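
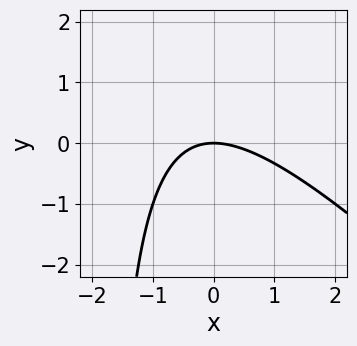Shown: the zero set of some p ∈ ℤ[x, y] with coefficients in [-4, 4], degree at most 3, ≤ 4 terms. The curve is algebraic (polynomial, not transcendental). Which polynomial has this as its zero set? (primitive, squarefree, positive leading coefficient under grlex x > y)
x^2 + x*y + 2*y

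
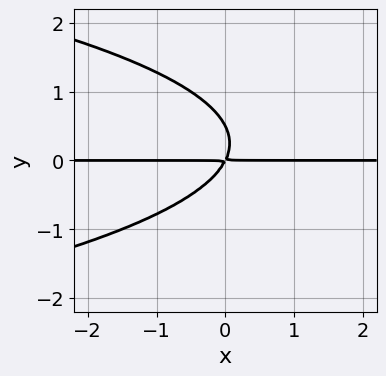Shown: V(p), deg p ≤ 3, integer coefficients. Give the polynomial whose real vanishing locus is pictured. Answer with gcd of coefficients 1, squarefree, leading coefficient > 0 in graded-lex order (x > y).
2*y^3 + 2*x*y - y^2

1. The degree is 3 — no degree-2 curve has this shape.
2. Reading off the gridlines: every point of the x-axis in the box is on the curve.
3. These observations pin down the coefficients.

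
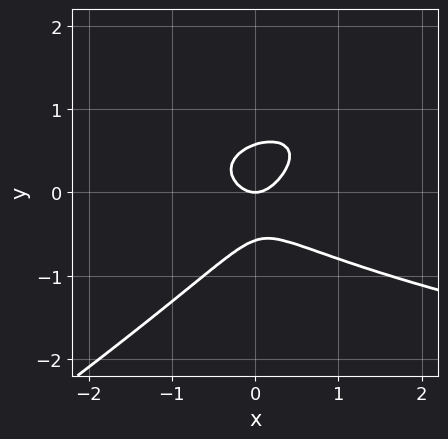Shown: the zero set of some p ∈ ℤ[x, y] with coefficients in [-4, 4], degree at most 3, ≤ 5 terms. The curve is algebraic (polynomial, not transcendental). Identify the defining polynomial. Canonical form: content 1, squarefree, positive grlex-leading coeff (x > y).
(a) Degree: a generic line meets the curve in up to 3 points, so deg p = 3.
(b) Observable constraints: it crosses the x-axis at the gridline x = 0; it crosses the y-axis at the gridline y = 0.
(c) Matching integer coefficients to the picture gives p.

2*x*y^2 - 3*y^3 - 2*x^2 + y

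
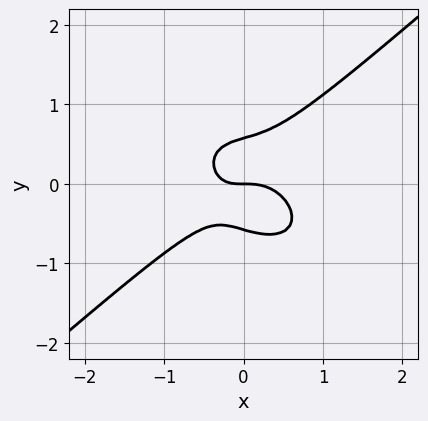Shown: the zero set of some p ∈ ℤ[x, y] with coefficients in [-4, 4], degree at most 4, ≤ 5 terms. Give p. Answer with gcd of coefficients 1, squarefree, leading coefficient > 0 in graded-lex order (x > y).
First, the degree is 3 — the shape is more complex than any degree-2 curve.
Next, against the integer gridlines: it meets the y-axis at y = 0 (among the integer gridlines); it crosses the x-axis at the gridline x = 0.
Finally, together with the visible shape, these determine p as stated.

2*x^3 - 3*y^3 + x*y + y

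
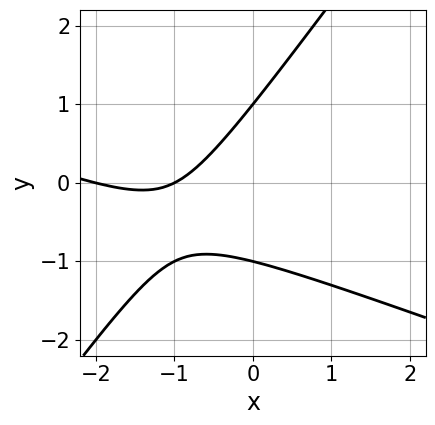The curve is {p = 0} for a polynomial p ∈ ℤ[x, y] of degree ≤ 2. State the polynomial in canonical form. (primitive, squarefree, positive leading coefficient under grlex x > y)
x^2 + 2*x*y - 2*y^2 + 3*x + 2

(a) deg p = 2.
(b) From the axis intercepts and sections: among the integer gridlines, it crosses the x-axis at x ∈ {-2, -1}; the y-axis gridline crossings are at y ∈ {-1, 1}.
(c) Together with the visible shape, these determine p as stated.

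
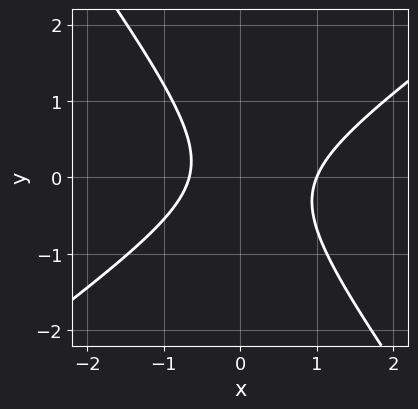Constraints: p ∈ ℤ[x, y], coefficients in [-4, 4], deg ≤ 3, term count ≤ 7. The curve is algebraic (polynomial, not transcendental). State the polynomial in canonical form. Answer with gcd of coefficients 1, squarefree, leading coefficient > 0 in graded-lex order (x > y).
1. Degree: no degree-1 curve has this shape, so deg p = 2.
2. From the axis intercepts and sections: the curve avoids every integer y-axis point in the box; it crosses the x-axis at the gridline x = 1.
3. The integer polynomial consistent with all of this is the stated p.

3*x^2 - 2*x*y - 3*y^2 - x - 2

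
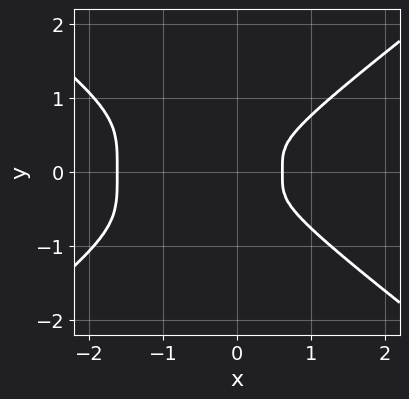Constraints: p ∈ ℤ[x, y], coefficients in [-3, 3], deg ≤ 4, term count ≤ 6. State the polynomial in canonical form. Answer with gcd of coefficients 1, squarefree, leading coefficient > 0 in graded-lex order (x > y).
x^4 - 3*y^4 + x^3 - x^2

1. The degree is 4 — no degree-3 curve has this shape.
2. Symmetries: mirror symmetry y ↦ −y ⇒ only even powers of y.
3. Matching integer coefficients to the picture gives p.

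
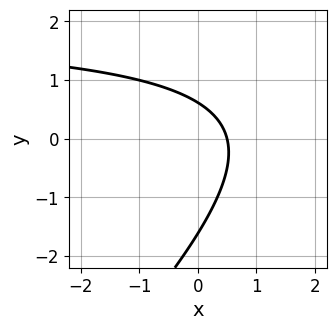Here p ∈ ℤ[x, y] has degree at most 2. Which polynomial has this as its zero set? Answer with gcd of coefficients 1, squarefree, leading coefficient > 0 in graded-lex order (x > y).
x*y - y^2 - 2*x - y + 1

1. Degree: no degree-1 curve has this shape, so deg p = 2.
2. Matching integer coefficients to the picture gives p.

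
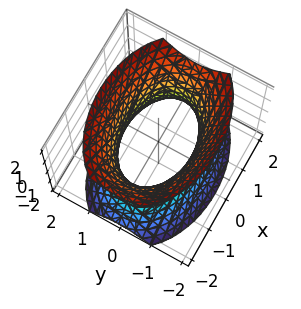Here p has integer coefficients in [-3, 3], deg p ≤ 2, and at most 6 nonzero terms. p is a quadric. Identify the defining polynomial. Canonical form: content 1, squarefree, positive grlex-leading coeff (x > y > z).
1. Degree: one connected sheet with a waist; a quadric, so deg p = 2.
2. Symmetries: the x ↦ −x reflection is a symmetry, so x appears only in even powers; mirror symmetry y ↦ −y ⇒ only even powers of y; the z ↦ −z reflection is a symmetry, so z appears only in even powers.
3. Reading off the gridlines: it misses every integer gridline on the z-axis; among the integer gridlines, it crosses the y-axis at y ∈ {-1, 1}.
4. These observations pin down the coefficients.

x^2 + 2*y^2 - z^2 - 2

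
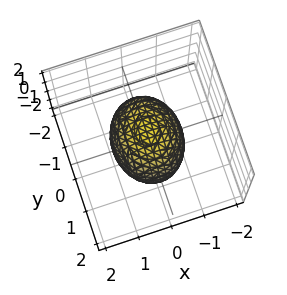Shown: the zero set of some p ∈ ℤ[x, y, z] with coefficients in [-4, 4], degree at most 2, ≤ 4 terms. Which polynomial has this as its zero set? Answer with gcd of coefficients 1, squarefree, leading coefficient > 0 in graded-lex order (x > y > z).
3*x^2 + 2*y^2 + 2*z^2 - 3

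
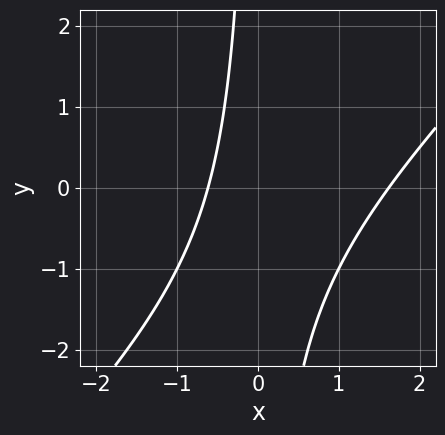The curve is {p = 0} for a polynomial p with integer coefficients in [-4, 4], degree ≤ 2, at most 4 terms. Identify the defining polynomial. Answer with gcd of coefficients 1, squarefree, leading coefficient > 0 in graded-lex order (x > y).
x^2 - x*y - x - 1

(a) Degree: the shape is more complex than any degree-1 curve, so deg p = 2.
(b) From the visible intercepts: no y-intercept at any integer in the box.
(c) Putting this together gives p.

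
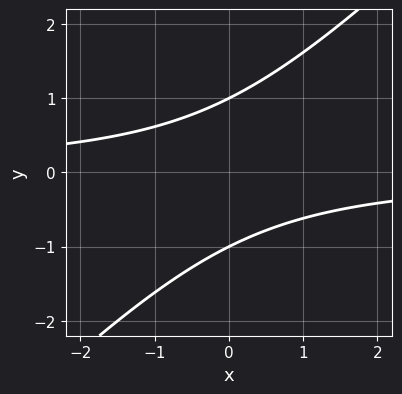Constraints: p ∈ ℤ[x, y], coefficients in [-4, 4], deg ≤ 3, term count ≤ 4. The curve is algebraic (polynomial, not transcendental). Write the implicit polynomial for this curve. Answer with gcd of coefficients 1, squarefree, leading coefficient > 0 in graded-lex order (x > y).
x*y - y^2 + 1

1. Degree: the shape is more complex than any degree-1 curve, so deg p = 2.
2. From the axis intercepts and sections: no x-intercept at any integer in the box; among the integer gridlines, it crosses the y-axis at y ∈ {-1, 1}.
3. These observations pin down the coefficients.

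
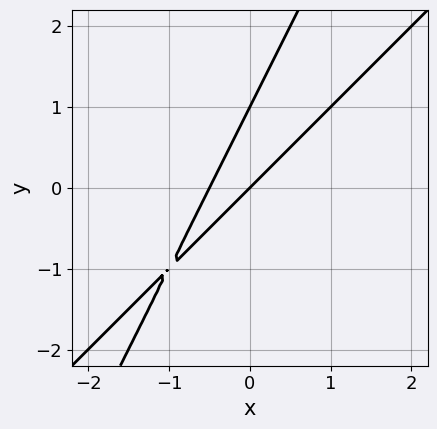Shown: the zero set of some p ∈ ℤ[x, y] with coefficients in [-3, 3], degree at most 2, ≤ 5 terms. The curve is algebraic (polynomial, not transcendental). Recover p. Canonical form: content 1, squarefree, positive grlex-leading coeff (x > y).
1. deg p = 2. No degree-1 curve has this shape.
2. From the visible intercepts: the y-axis gridline crossings are at y ∈ {0, 1}; one x-axis crossing is at x = 0.
3. Fitting integer coefficients to these (and the overall shape) gives p.

2*x^2 - 3*x*y + y^2 + x - y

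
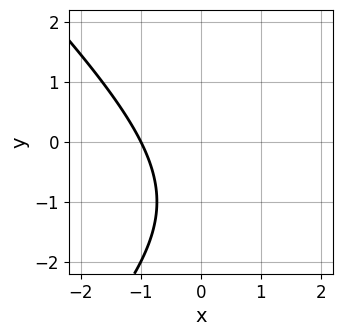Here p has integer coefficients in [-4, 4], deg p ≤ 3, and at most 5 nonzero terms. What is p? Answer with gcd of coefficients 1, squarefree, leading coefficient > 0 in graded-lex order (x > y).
deg p = 2.
From the axis intercepts and sections: it misses every integer gridline on the y-axis; one x-axis crossing is at x = -1.
Assembling these constraints gives the stated polynomial.

x^2 - y^2 - 2*x - 2*y - 3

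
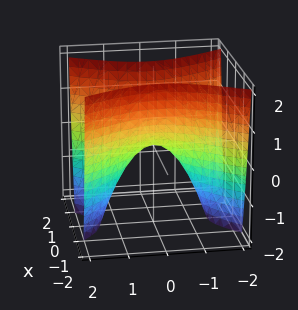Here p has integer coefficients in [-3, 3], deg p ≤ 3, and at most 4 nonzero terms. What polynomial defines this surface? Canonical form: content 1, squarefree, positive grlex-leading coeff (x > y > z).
1. Degree: a saddle surface; a quadric, so deg p = 2.
2. Symmetries: mirror symmetry x ↦ −x ⇒ only even powers of x; mirror symmetry y ↦ −y ⇒ only even powers of y.
3. Checking where it meets the axes: one x-axis crossing is at x = 0; it meets the z-axis at z = 0 (among the integer gridlines).
4. These observations pin down the coefficients.

2*x^2 - y^2 - z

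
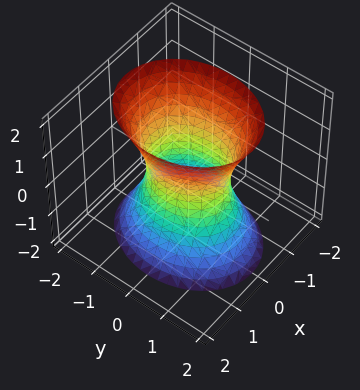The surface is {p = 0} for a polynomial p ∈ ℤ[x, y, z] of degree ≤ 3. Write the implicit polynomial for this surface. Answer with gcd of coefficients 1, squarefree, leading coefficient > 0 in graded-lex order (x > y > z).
First, the degree is 2 — an hourglass — one-sheet hyperboloid; a quadric.
Next, symmetries: mirror symmetry y ↦ −y ⇒ only even powers of y; the x ↦ −x reflection is a symmetry, so x appears only in even powers; mirror symmetry z ↦ −z ⇒ only even powers of z.
Then, against the integer gridlines: no z-intercept at any integer in the box; the y-axis gridline crossings are at y ∈ {-1, 1}.
Finally, fitting integer coefficients to these (and the overall shape) gives p.

3*x^2 + 2*y^2 - z^2 - 2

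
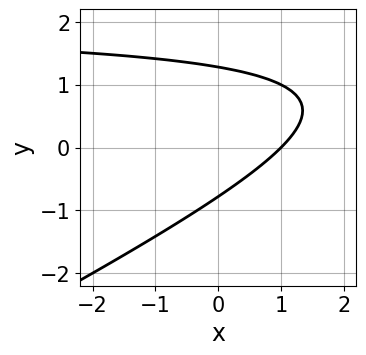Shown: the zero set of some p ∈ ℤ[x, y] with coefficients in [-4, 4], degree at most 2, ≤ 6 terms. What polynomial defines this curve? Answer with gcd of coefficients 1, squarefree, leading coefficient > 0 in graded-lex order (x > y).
x*y - 2*y^2 - 2*x + y + 2

(a) Degree: a generic line meets the curve in up to 2 points, so deg p = 2.
(b) Against the integer gridlines: one x-axis crossing is at x = 1.
(c) Together with the visible shape, these determine p as stated.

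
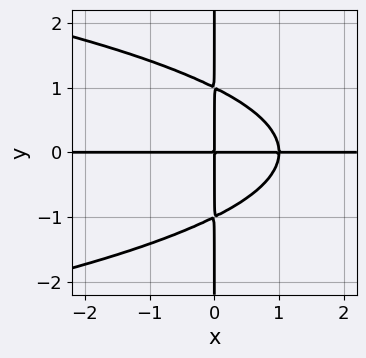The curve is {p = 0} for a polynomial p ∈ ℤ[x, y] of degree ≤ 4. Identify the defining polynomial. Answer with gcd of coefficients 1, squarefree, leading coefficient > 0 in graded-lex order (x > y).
x*y^3 + x^2*y - x*y

(a) deg p = 4. The shape is more complex than any degree-3 curve.
(b) Checking where it meets the axes: the visible y-axis segment lies entirely on the curve; every point of the x-axis in the box is on the curve.
(c) Together with the visible shape, these determine p as stated.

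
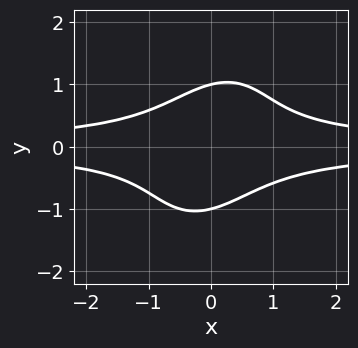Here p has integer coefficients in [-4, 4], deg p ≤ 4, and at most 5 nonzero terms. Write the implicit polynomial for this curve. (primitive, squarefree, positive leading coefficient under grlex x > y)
First, degree: a generic line meets the curve in up to 4 points, so deg p = 4.
Next, checking where it meets the axes: the y-axis gridline crossings are at y ∈ {-1, 1}; the curve avoids every integer x-axis point in the box.
Finally, matching integer coefficients to the picture gives p.

2*x^2*y^2 - x*y^3 + y^4 - 1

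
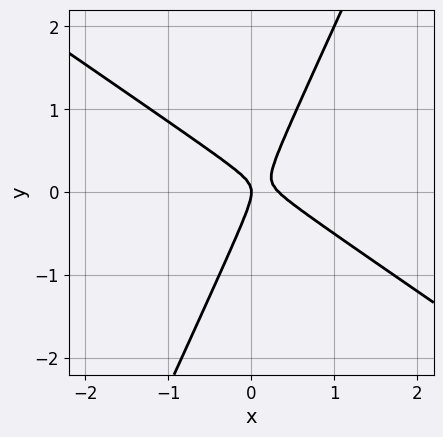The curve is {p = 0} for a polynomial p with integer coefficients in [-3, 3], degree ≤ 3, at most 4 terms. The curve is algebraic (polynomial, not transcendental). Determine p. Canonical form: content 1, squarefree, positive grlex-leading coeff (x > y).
3*x^2 + 3*x*y - 2*y^2 - x

deg p = 2. No degree-1 curve has this shape.
From the visible intercepts: one y-axis crossing is at y = 0; one x-axis crossing is at x = 0.
The integer polynomial consistent with all of this is the stated p.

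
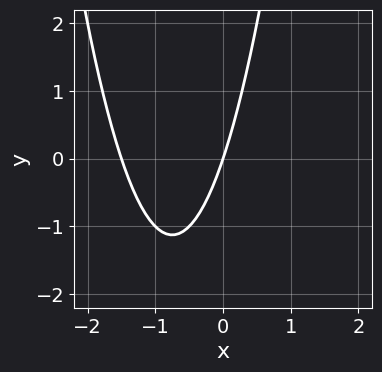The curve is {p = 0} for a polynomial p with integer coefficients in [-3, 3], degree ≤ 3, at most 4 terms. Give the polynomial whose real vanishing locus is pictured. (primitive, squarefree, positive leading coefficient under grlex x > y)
2*x^2 + 3*x - y

The degree is 2 — the shape is more complex than any degree-1 curve.
From the visible intercepts: it crosses the x-axis at the gridline x = 0; it crosses the y-axis at the gridline y = 0.
Together with the visible shape, these determine p as stated.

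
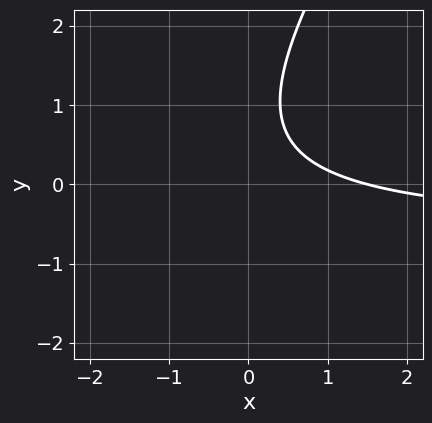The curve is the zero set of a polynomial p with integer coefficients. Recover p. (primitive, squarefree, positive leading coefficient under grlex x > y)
Degree: a generic line meets the curve in up to 2 points, so deg p = 2.
Against the integer gridlines: no y-intercept at any integer in the box.
Putting this together gives p.

3*x*y - 2*y^2 + 2*x + 3*y - 3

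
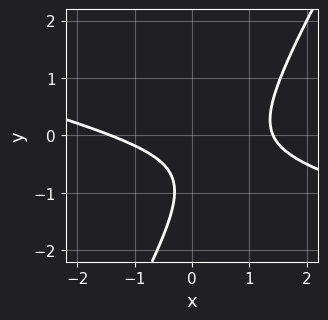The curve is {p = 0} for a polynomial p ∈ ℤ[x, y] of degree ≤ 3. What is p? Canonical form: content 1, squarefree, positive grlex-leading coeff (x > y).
x^2 + 3*x*y - 2*y^2 - 3*y - 2

First, degree: no degree-1 curve has this shape, so deg p = 2.
Then, checking where it meets the axes: it misses every integer gridline on the y-axis.
Finally, the integer polynomial consistent with all of this is the stated p.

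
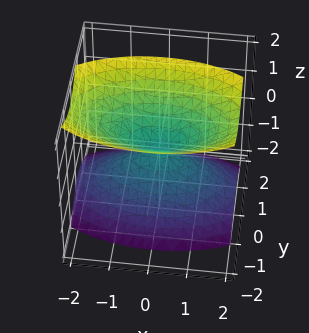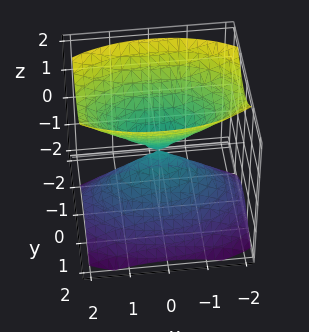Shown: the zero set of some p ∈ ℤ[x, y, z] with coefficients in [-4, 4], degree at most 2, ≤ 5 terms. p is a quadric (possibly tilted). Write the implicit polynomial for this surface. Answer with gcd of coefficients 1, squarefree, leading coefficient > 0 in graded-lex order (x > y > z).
First, the picture has 2 separate pieces.
Next, deg p = 2.
Next, checking where it meets the axes: one z-axis crossing is at z = 0; one x-axis crossing is at x = 0.
Finally, these observations pin down the coefficients.

x^2 + 3*y^2 + y*z - 2*z^2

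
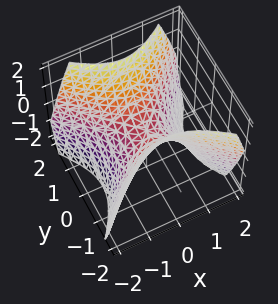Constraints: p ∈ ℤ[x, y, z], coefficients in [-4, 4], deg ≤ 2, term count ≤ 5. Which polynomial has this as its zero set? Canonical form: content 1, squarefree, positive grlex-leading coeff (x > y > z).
deg p = 2. A saddle surface; a quadric.
Symmetries: the x ↦ −x reflection is a symmetry, so x appears only in even powers; mirror symmetry y ↦ −y ⇒ only even powers of y.
Checking where it meets the axes: one z-axis crossing is at z = 0; it crosses the x-axis at the gridline x = 0; it crosses the y-axis at the gridline y = 0.
Solving for integer coefficients yields p as stated.

x^2 - y^2 + z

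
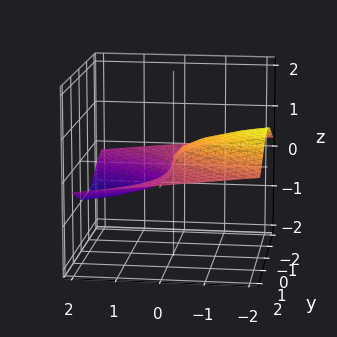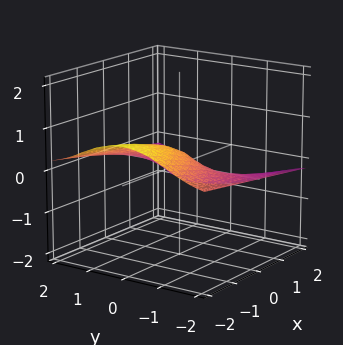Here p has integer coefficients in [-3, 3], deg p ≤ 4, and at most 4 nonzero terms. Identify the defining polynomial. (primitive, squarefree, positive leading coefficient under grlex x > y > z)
2*y^2*z + 3*z^3 + x

First, degree: a generic line meets the surface in up to 3 points, so deg p = 3.
Then, from the visible intercepts: it meets the z-axis at z = 0 (among the integer gridlines); it crosses the x-axis at the gridline x = 0; the visible y-axis segment lies entirely on the surface.
Finally, fitting integer coefficients to these (and the overall shape) gives p.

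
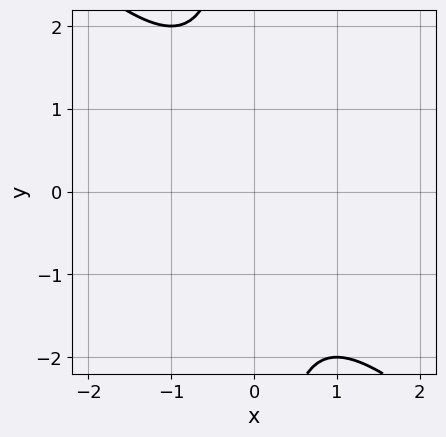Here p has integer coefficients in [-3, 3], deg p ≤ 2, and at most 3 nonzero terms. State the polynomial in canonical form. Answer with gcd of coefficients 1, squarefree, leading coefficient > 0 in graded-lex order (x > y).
x^2 + x*y + 1

First, the degree is 2 — a generic line meets the curve in up to 2 points.
Then, from the axis intercepts and sections: no x-intercept at any integer in the box; the curve avoids every integer y-axis point in the box.
Finally, fitting integer coefficients to these (and the overall shape) gives p.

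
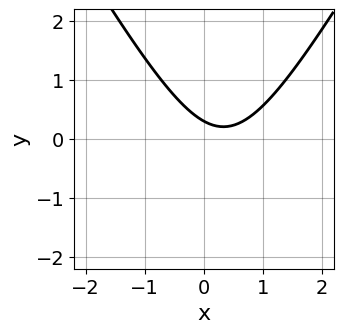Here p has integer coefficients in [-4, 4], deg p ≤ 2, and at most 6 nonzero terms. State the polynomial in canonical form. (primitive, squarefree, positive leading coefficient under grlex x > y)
3*x^2 - y^2 - 2*x - 3*y + 1

Degree: the shape is more complex than any degree-1 curve, so deg p = 2.
From the visible intercepts: no x-intercept at any integer in the box.
These observations pin down the coefficients.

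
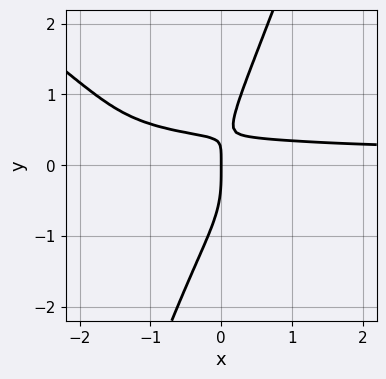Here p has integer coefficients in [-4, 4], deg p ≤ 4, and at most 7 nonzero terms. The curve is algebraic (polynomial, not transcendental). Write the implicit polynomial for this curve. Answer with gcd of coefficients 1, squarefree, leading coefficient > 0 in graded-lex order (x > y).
(a) Degree: a generic line meets the curve in up to 4 points, so deg p = 4.
(b) Checking where it meets the axes: it crosses the x-axis at the gridline x = 0; one y-axis crossing is at y = 0.
(c) Assembling these constraints gives the stated polynomial.

2*x^2*y^2 + 2*x*y^3 - y^4 + 2*x*y - x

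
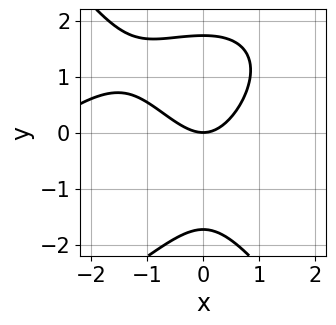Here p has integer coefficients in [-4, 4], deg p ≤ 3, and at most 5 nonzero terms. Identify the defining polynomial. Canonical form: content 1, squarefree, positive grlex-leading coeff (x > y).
1. Degree: no degree-2 curve has this shape, so deg p = 3.
2. Observable constraints: one x-axis crossing is at x = 0; it crosses the y-axis at the gridline y = 0.
3. Putting this together gives p.

x^3 - x^2*y + y^3 + 3*x^2 - 3*y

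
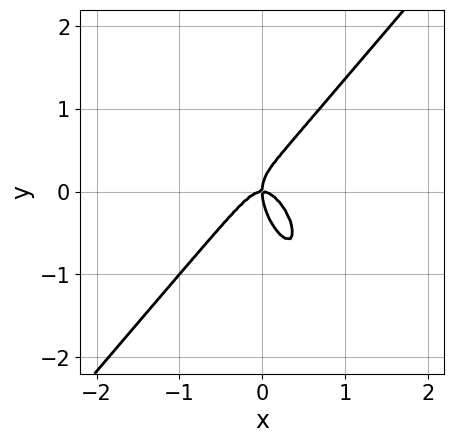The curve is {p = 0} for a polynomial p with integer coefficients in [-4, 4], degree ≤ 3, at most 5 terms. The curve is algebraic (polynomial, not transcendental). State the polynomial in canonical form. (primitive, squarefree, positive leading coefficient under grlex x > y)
3*x^3 - x*y^2 - y^3 + x*y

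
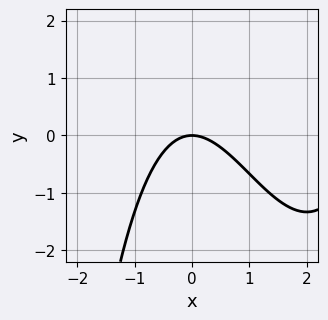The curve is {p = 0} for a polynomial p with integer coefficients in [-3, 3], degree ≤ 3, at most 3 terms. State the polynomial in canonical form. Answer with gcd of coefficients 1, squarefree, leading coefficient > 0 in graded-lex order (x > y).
x^3 - 3*x^2 - 3*y

First, the degree is 3 — the shape is more complex than any degree-2 curve.
Then, observable constraints: one y-axis crossing is at y = 0; it meets the x-axis at x = 0 (among the integer gridlines).
Finally, fitting integer coefficients to these (and the overall shape) gives p.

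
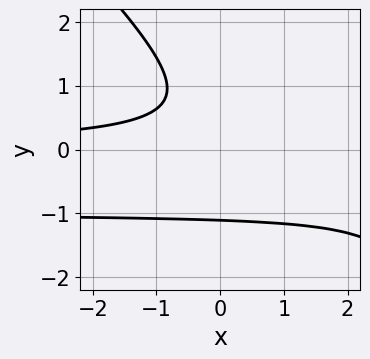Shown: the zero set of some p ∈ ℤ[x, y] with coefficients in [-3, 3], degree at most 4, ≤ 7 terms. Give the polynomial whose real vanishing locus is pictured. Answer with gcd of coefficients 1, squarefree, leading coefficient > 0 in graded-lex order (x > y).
First, deg p = 3. No degree-2 curve has this shape.
Next, checking where it meets the axes: no x-intercept at any integer in the box.
Finally, the integer polynomial consistent with all of this is the stated p.

3*x*y^2 + 3*y^3 + 3*x*y - y + 3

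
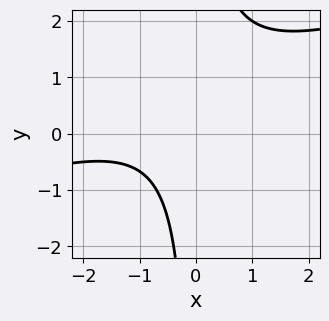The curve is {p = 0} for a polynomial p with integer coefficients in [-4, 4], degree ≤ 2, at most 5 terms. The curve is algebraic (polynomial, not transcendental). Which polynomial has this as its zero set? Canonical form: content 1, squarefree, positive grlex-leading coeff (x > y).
x^2 - 3*x*y + 2*x + 3

1. deg p = 2. A generic line meets the curve in up to 2 points.
2. Against the integer gridlines: no y-intercept at any integer in the box; the curve avoids every integer x-axis point in the box.
3. Solving for integer coefficients yields p as stated.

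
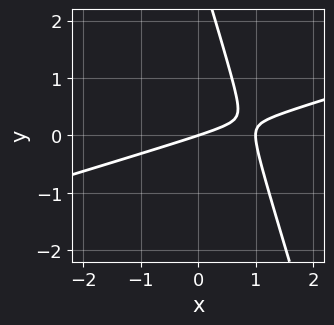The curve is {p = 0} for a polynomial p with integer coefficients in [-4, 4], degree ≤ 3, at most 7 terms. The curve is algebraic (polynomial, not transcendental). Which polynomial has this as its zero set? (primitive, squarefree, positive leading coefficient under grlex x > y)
1. Degree: the shape is more complex than any degree-1 curve, so deg p = 2.
2. From the axis intercepts and sections: among the integer gridlines, it crosses the x-axis at x ∈ {0, 1}; it crosses the y-axis at the gridline y = 0.
3. The integer polynomial consistent with all of this is the stated p.

x^2 - 3*x*y - y^2 - x + 3*y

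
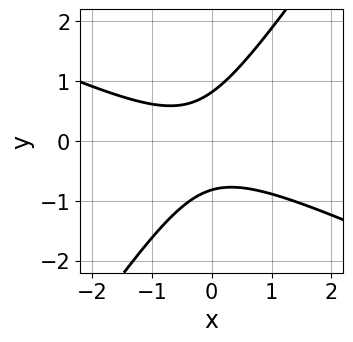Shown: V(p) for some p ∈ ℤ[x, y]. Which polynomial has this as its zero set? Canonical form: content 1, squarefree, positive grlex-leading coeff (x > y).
2*x^2 + 3*x*y - 3*y^2 + x + 2

1. The degree is 2 — no degree-1 curve has this shape.
2. Against the integer gridlines: the curve avoids every integer x-axis point in the box.
3. Matching integer coefficients to the picture gives p.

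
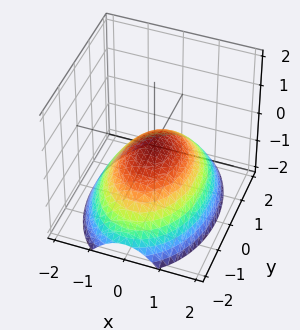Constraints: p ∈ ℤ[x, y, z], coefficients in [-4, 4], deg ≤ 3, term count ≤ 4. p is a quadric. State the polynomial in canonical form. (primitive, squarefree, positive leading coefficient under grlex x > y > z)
First, degree: a paraboloid; a quadric, so deg p = 2.
Next, symmetries: it's symmetric under y → −y, forcing even powers of y; it's symmetric under x → −x, forcing even powers of x.
Then, against the integer gridlines: it crosses the z-axis at the gridline z = 0; one x-axis crossing is at x = 0; it crosses the y-axis at the gridline y = 0.
Finally, these observations pin down the coefficients.

2*x^2 + y^2 + 3*z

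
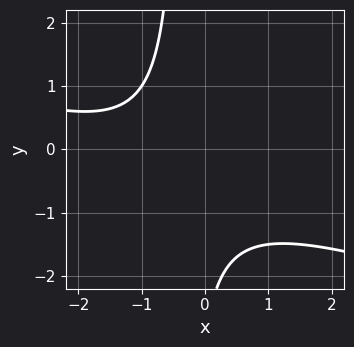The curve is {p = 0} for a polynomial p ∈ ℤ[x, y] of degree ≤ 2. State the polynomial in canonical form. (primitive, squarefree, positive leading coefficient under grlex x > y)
x^2 + 3*x*y + 2*x + y + 3

The degree is 2 — the shape is more complex than any degree-1 curve.
From the visible intercepts: the curve avoids every integer y-axis point in the box; no x-intercept at any integer in the box.
Solving for integer coefficients yields p as stated.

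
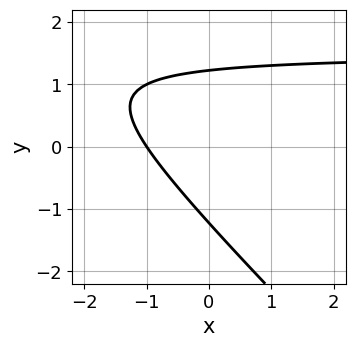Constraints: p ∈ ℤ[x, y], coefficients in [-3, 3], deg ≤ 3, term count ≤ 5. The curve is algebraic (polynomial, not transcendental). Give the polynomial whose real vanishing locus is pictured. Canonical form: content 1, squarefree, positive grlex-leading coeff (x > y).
1. The degree is 2 — a generic line meets the curve in up to 2 points.
2. Reading off the gridlines: it crosses the x-axis at the gridline x = -1.
3. These observations pin down the coefficients.

2*x*y + 2*y^2 - 3*x - 3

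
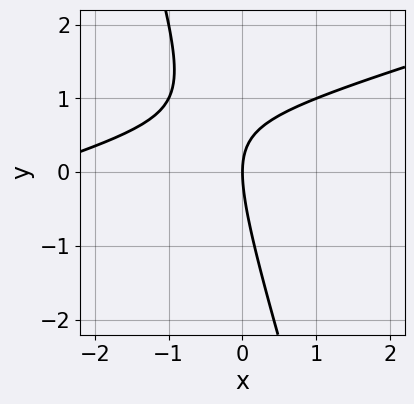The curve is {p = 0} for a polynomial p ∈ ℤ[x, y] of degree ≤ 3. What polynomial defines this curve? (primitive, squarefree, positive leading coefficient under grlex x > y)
deg p = 2.
Observable constraints: it meets the x-axis at x = 0 (among the integer gridlines); it meets the y-axis at y = 0 (among the integer gridlines).
Solving for integer coefficients yields p as stated.

x^2 - 3*x*y - y^2 + 3*x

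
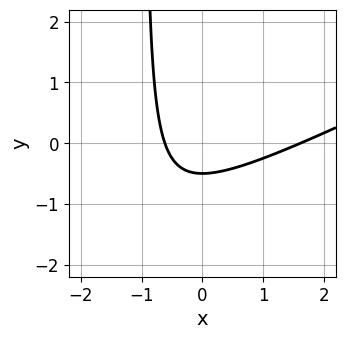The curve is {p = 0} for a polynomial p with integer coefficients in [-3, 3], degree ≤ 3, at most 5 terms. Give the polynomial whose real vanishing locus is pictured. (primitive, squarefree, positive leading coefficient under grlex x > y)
x^2 - 2*x*y - x - 2*y - 1

First, degree: the shape is more complex than any degree-1 curve, so deg p = 2.
Finally, solving for integer coefficients yields p as stated.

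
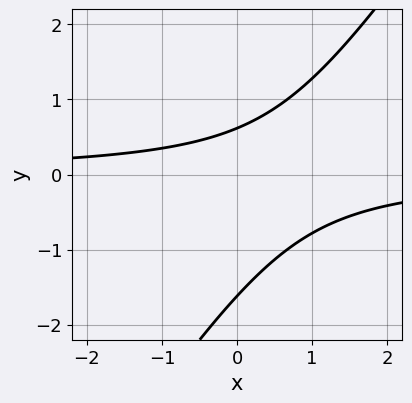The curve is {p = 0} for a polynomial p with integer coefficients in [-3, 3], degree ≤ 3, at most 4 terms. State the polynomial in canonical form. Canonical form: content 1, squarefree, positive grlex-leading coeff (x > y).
3*x*y - 2*y^2 - 2*y + 2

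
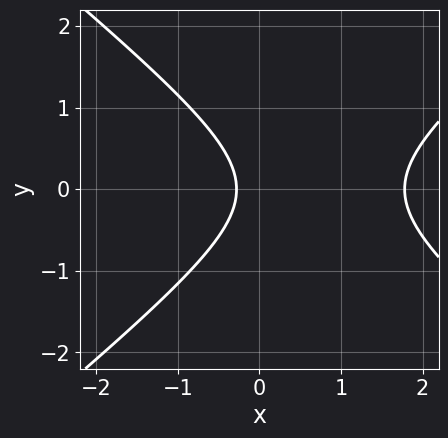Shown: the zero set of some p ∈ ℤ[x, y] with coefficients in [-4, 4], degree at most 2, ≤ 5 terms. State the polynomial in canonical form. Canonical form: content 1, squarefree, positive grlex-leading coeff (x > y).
deg p = 2. No degree-1 curve has this shape.
Symmetries: it's symmetric under y → −y, forcing even powers of y.
Checking where it meets the axes: it misses every integer gridline on the y-axis.
Matching integer coefficients to the picture gives p.

2*x^2 - 3*y^2 - 3*x - 1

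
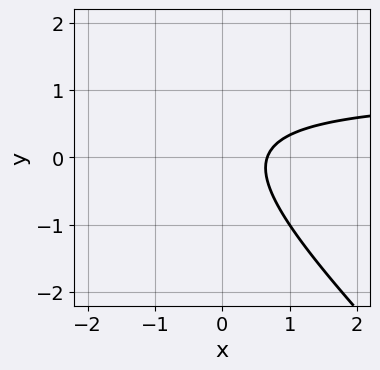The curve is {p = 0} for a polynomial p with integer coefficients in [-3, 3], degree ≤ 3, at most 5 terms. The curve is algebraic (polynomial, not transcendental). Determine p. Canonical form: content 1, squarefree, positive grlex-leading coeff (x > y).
deg p = 2. A generic line meets the curve in up to 2 points.
Against the integer gridlines: no y-intercept at any integer in the box.
Putting this together gives p.

3*x*y + 3*y^2 - 3*x - y + 2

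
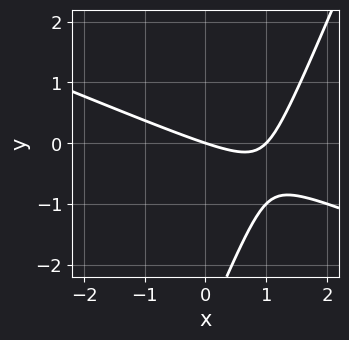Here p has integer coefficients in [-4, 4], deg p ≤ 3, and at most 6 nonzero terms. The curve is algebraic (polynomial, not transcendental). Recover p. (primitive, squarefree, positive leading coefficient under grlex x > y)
x^2 + 2*x*y - y^2 - x - 3*y

First, deg p = 2. A generic line meets the curve in up to 2 points.
Next, from the visible intercepts: the x-axis gridline crossings are at x ∈ {0, 1}; one y-axis crossing is at y = 0.
Finally, solving for integer coefficients yields p as stated.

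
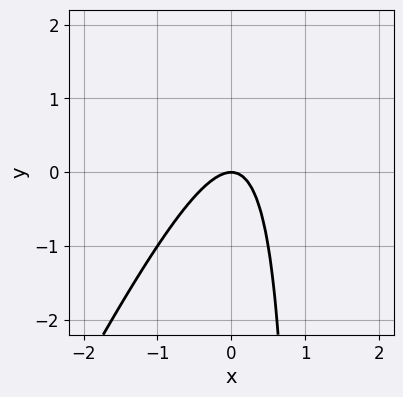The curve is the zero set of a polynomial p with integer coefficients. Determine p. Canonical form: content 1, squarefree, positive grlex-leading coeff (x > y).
(a) deg p = 2. No degree-1 curve has this shape.
(b) Checking where it meets the axes: one y-axis crossing is at y = 0; it meets the x-axis at x = 0 (among the integer gridlines).
(c) Together with the visible shape, these determine p as stated.

2*x^2 - x*y + y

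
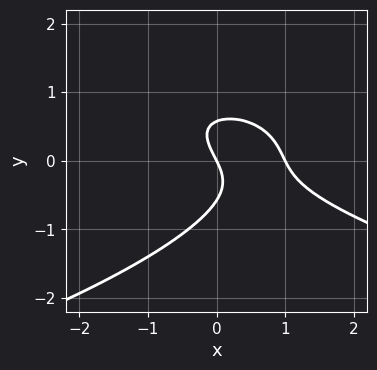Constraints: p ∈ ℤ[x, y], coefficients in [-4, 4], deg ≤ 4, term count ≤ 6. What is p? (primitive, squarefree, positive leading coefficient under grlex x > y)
1. Degree: no degree-2 curve has this shape, so deg p = 3.
2. Observable constraints: the x-axis gridline crossings are at x ∈ {0, 1}; it crosses the y-axis at the gridline y = 0.
3. Solving for integer coefficients yields p as stated.

3*y^3 + 2*x^2 + 2*x*y - 2*x - y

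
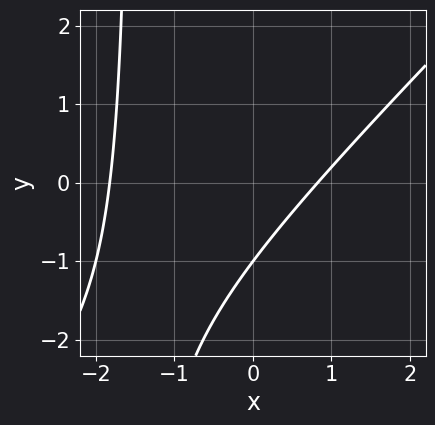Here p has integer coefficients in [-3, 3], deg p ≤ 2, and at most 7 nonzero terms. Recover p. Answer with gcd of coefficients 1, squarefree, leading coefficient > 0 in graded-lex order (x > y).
2*x^2 - 2*x*y + 2*x - 3*y - 3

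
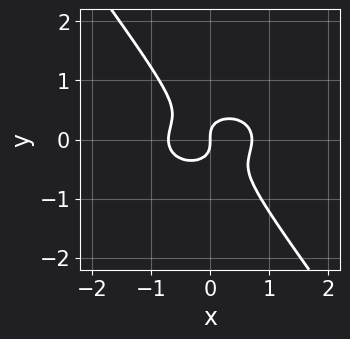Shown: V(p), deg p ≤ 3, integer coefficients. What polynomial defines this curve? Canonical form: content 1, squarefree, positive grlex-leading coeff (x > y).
(a) deg p = 3. The shape is more complex than any degree-2 curve.
(b) From the axis intercepts and sections: one y-axis crossing is at y = 0; it crosses the x-axis at the gridline x = 0.
(c) The integer polynomial consistent with all of this is the stated p.

2*x^3 + 3*x*y^2 + 3*y^3 - x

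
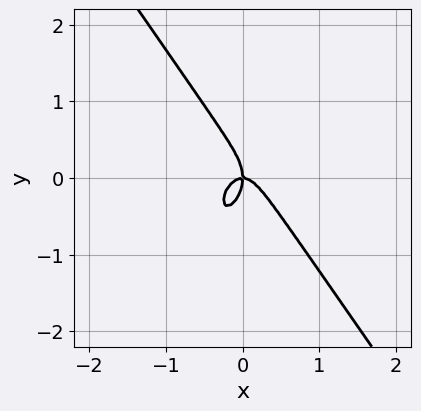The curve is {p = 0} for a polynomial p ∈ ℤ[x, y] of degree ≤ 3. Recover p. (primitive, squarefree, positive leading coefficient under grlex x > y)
3*x^3 + y^3 + x*y

(a) The degree is 3 — a generic line meets the curve in up to 3 points.
(b) Against the integer gridlines: one x-axis crossing is at x = 0; one y-axis crossing is at y = 0.
(c) Solving for integer coefficients yields p as stated.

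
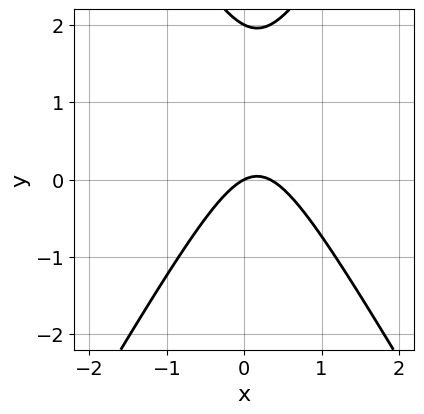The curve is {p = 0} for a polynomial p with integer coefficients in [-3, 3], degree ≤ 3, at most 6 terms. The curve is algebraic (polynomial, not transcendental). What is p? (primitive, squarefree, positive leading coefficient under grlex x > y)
3*x^2 - y^2 - x + 2*y

1. deg p = 2. A generic line meets the curve in up to 2 points.
2. Reading off the gridlines: one x-axis crossing is at x = 0; the y-axis gridline crossings are at y ∈ {0, 2}.
3. Solving for integer coefficients yields p as stated.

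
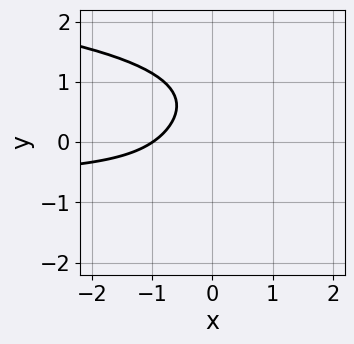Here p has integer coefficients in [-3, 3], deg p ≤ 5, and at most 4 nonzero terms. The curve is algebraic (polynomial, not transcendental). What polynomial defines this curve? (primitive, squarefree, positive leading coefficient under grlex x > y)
1. deg p = 4.
2. From the visible intercepts: the curve avoids every integer y-axis point in the box; it crosses the x-axis at the gridline x = -1.
3. Fitting integer coefficients to these (and the overall shape) gives p.

2*y^4 + 3*x*y + 2*x + 2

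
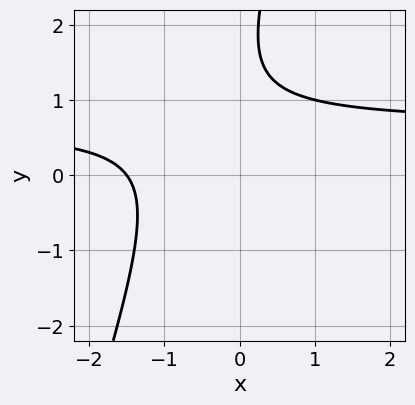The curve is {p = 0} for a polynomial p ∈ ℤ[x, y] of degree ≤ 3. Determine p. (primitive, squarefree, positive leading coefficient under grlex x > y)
Degree: a generic line meets the curve in up to 2 points, so deg p = 2.
Reading off the gridlines: it misses every integer gridline on the y-axis.
These observations pin down the coefficients.

3*x*y - y^2 - 2*x + 3*y - 3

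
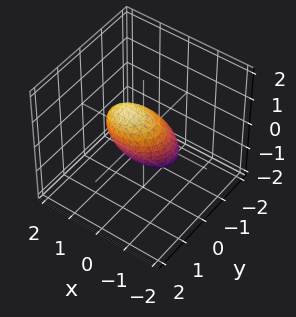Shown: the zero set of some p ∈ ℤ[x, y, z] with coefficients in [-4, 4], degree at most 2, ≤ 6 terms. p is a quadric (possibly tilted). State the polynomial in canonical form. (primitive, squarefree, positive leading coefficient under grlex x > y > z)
2*x^2 - x*z + 3*y^2 - 2*y*z + 2*z^2 - 2

Degree: the shape is more complex than any degree-1 surface, so deg p = 2.
From the axis intercepts and sections: the x-axis gridline crossings are at x ∈ {-1, 1}; among the integer gridlines, it crosses the z-axis at z ∈ {-1, 1}.
The integer polynomial consistent with all of this is the stated p.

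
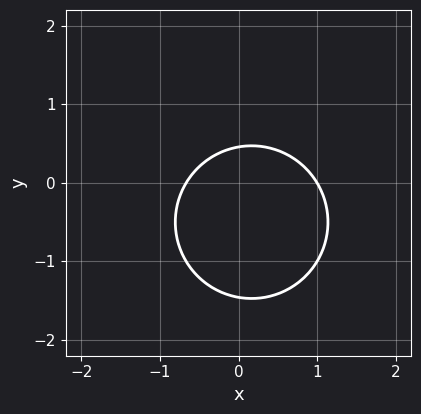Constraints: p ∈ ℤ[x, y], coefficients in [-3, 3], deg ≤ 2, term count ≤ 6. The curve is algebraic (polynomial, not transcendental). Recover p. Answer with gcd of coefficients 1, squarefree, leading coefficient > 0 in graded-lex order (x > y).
(a) The degree is 2 — no degree-1 curve has this shape.
(b) From the axis intercepts and sections: it meets the x-axis at x = 1 (among the integer gridlines).
(c) The integer polynomial consistent with all of this is the stated p.

3*x^2 + 3*y^2 - x + 3*y - 2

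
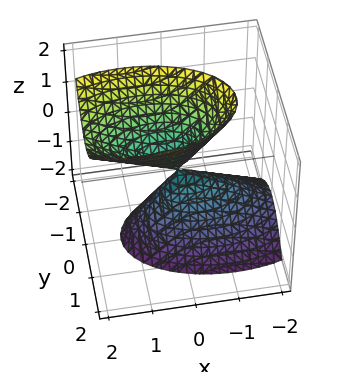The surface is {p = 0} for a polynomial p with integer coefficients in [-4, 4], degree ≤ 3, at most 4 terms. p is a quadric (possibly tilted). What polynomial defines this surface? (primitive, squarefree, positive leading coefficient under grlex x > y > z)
x^2 - x*z + 3*y^2 - z^2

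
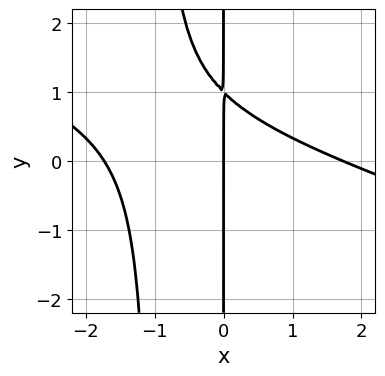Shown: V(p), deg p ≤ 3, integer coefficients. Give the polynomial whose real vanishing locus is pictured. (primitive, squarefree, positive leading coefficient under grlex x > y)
The degree is 3 — a generic line meets the curve in up to 3 points.
Against the integer gridlines: every point of the y-axis in the box is on the curve; it crosses the x-axis at the gridline x = 0.
Fitting integer coefficients to these (and the overall shape) gives p.

x^3 + 3*x^2*y + 3*x*y - 3*x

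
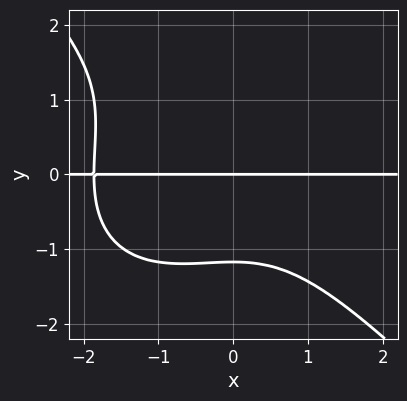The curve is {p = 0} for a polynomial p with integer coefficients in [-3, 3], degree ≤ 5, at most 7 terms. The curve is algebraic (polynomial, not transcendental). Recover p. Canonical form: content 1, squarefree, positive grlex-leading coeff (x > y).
x^3*y + y^4 + x^2*y - y^3 + 3*y

1. Degree: no degree-3 curve has this shape, so deg p = 4.
2. Against the integer gridlines: one y-axis crossing is at y = 0; the visible x-axis segment lies entirely on the curve.
3. The integer polynomial consistent with all of this is the stated p.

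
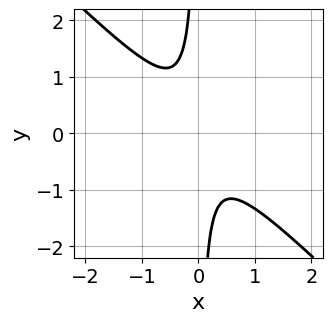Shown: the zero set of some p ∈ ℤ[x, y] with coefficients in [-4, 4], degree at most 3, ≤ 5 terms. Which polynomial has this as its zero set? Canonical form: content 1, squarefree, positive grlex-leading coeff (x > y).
deg p = 2.
From the axis intercepts and sections: no y-intercept at any integer in the box; no x-intercept at any integer in the box.
Putting this together gives p.

3*x^2 + 3*x*y + 1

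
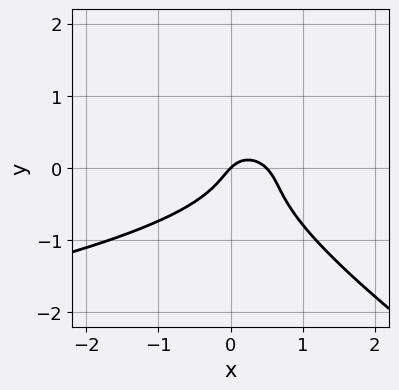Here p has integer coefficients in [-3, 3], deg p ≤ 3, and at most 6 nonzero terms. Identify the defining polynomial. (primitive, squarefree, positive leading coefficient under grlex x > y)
2*x*y^2 + 3*y^3 + 2*x^2 - x + y

deg p = 3. The shape is more complex than any degree-2 curve.
Reading off the gridlines: it crosses the y-axis at the gridline y = 0; one x-axis crossing is at x = 0.
These observations pin down the coefficients.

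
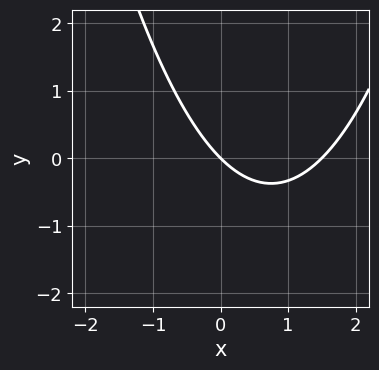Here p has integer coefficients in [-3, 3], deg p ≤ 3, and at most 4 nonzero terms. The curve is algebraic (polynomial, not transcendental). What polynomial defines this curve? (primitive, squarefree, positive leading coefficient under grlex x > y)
2*x^2 - 3*x - 3*y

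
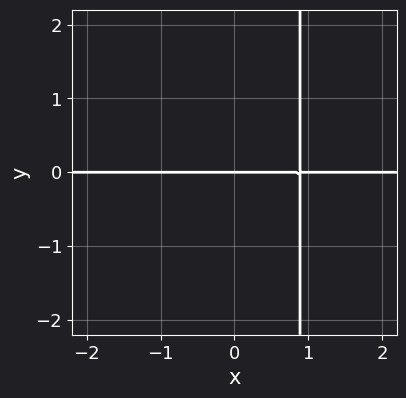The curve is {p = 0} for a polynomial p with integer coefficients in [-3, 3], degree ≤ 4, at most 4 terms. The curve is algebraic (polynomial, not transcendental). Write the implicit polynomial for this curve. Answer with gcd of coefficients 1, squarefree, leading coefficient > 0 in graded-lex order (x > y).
3*x^3*y + x*y - 3*y

The degree is 4 — the shape is more complex than any degree-3 curve.
Against the integer gridlines: it meets the y-axis at y = 0 (among the integer gridlines); the visible x-axis segment lies entirely on the curve.
Solving for integer coefficients yields p as stated.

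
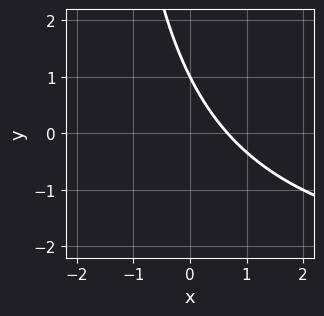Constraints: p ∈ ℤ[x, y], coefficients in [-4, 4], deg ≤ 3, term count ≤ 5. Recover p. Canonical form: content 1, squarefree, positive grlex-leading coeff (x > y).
(a) deg p = 2.
(b) From the axis intercepts and sections: it meets the y-axis at y = 1 (among the integer gridlines).
(c) Assembling these constraints gives the stated polynomial.

x*y + 3*x + 2*y - 2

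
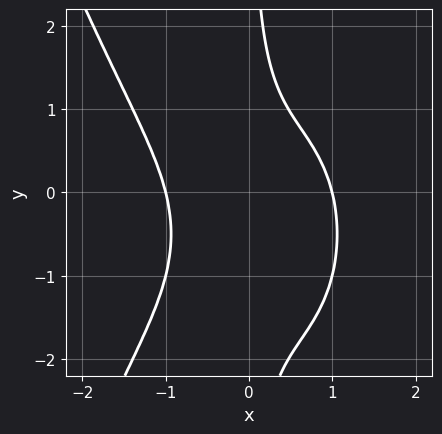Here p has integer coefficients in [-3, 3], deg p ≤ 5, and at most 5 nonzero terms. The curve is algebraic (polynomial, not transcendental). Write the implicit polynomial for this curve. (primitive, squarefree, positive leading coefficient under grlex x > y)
First, deg p = 4. A generic line meets the curve in up to 4 points.
Then, reading off the gridlines: among the integer gridlines, it crosses the x-axis at x ∈ {-1, 1}; it misses every integer gridline on the y-axis.
Finally, these observations pin down the coefficients.

x^4 + x*y^2 + x*y - 1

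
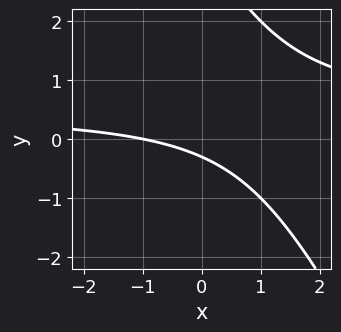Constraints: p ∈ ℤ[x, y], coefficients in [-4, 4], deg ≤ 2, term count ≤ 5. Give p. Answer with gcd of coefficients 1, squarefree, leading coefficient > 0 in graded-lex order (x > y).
First, degree: a generic line meets the curve in up to 2 points, so deg p = 2.
Next, reading off the gridlines: it meets the x-axis at x = -1 (among the integer gridlines).
Finally, these observations pin down the coefficients.

2*x*y + y^2 - x - 3*y - 1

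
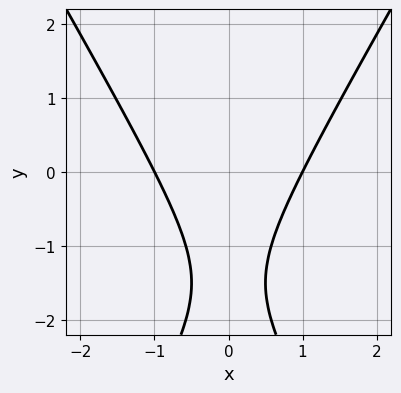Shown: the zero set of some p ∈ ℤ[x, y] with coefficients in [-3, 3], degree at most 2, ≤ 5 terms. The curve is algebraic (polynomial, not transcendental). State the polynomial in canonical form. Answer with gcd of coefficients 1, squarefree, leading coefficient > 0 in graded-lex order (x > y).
3*x^2 - y^2 - 3*y - 3

1. deg p = 2. The shape is more complex than any degree-1 curve.
2. Symmetries: it's symmetric under x → −x, forcing even powers of x.
3. From the visible intercepts: the curve avoids every integer y-axis point in the box; the x-axis gridline crossings are at x ∈ {-1, 1}.
4. Fitting integer coefficients to these (and the overall shape) gives p.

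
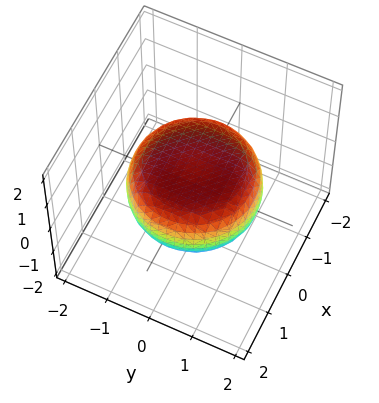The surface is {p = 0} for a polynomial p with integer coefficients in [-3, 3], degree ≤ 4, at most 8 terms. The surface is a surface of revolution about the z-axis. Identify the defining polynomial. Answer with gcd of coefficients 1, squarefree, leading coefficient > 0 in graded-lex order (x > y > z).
1. deg p = 4. No degree-3 surface has this shape.
2. Symmetries: the z-axis is an axis of rotation, so x and y enter only as x² + y².
3. From the axis intercepts and sections: a circular section at z = 0 has radius between 1 and 2.
4. Together with the visible shape, these determine p as stated.

x^4 + 2*x^2*y^2 + y^4 - x^2 - y^2 + 3*z^2 - 2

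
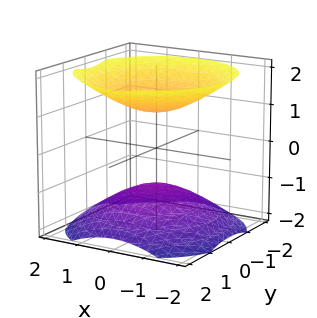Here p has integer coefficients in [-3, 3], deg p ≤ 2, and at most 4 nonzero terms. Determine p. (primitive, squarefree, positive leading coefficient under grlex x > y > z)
I count 2 distinct pieces. Treating them together as one polynomial.
deg p = 2. Two separate bowl-shaped sheets opening away from each other; a quadric.
Symmetries: rotational symmetry about the z-axis ⇒ p depends on x, y only through x² + y²; mirror symmetry z ↦ −z ⇒ only even powers of z.
Observable constraints: the surface avoids every integer y-axis point in the box; the z-axis gridline crossings are at z ∈ {-1, 1}; it misses every integer gridline on the x-axis.
These observations pin down the coefficients.

2*x^2 + 2*y^2 - 3*z^2 + 3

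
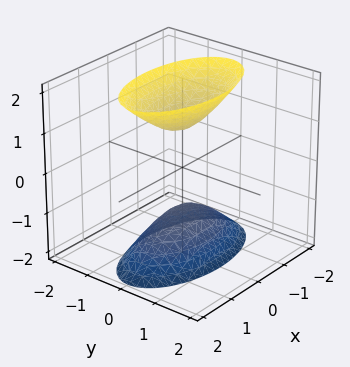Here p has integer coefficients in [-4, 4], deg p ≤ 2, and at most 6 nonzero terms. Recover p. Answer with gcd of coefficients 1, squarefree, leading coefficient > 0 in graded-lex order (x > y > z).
(a) There are 2 components.
(b) The degree is 2 — two separate bowl-shaped sheets opening away from each other; a quadric.
(c) Symmetries: it's symmetric under z → −z, forcing even powers of z; the y ↦ −y reflection is a symmetry, so y appears only in even powers; the x ↦ −x reflection is a symmetry, so x appears only in even powers.
(d) From the visible intercepts: no x-intercept at any integer in the box; among the integer gridlines, it crosses the z-axis at z ∈ {-1, 1}; no y-intercept at any integer in the box.
(e) Putting this together gives p.

x^2 + 3*y^2 - z^2 + 1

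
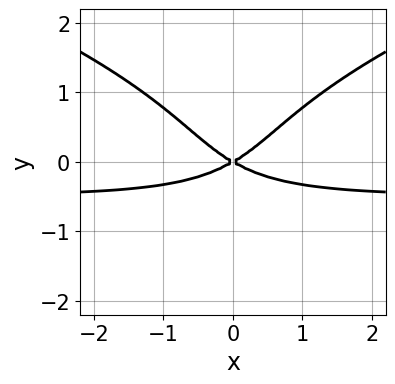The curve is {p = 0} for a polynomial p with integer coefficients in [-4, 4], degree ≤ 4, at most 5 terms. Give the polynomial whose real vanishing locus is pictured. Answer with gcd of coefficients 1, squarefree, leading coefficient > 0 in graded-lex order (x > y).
2*y^4 - 2*x^2*y - x^2 + 3*y^2

1. Degree: no degree-3 curve has this shape, so deg p = 4.
2. Symmetries: the x ↦ −x reflection is a symmetry, so x appears only in even powers.
3. Reading off the gridlines: it crosses the y-axis at the gridline y = 0; one x-axis crossing is at x = 0.
4. Assembling these constraints gives the stated polynomial.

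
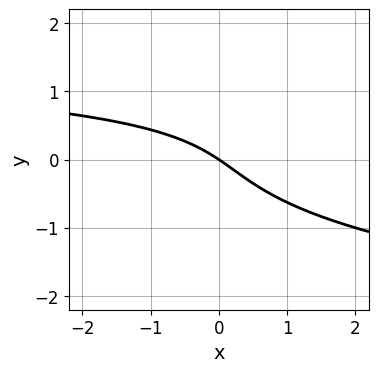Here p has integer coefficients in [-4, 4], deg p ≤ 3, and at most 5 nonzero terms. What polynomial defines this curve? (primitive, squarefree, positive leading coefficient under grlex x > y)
(a) deg p = 3. The shape is more complex than any degree-2 curve.
(b) From the visible intercepts: it crosses the y-axis at the gridline y = 0; it crosses the x-axis at the gridline x = 0.
(c) Fitting integer coefficients to these (and the overall shape) gives p.

3*y^3 - x*y + 2*x + 3*y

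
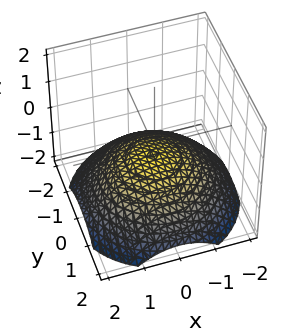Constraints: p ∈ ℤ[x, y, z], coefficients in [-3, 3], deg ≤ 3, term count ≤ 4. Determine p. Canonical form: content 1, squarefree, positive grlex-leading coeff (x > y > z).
x^2 + y^2 + 3*z + 1

deg p = 2. The shape is more complex than any degree-1 surface.
By symmetry, the surface is invariant under rotation about z: p = q(x² + y², z).
From the visible intercepts: the surface avoids every integer y-axis point in the box; a circular section at z = -1 has radius between 1 and 2; the surface avoids every integer x-axis point in the box.
Putting this together gives p.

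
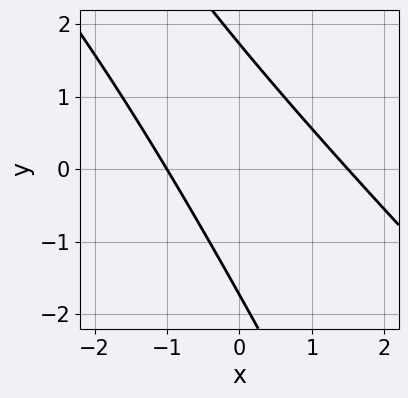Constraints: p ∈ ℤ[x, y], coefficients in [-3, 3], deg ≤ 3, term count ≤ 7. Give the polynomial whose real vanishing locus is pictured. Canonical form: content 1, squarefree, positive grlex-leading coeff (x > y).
2*x^2 + 3*x*y + y^2 - x - 3

First, degree: no degree-1 curve has this shape, so deg p = 2.
Then, reading off the gridlines: it meets the x-axis at x = -1 (among the integer gridlines).
Finally, these observations pin down the coefficients.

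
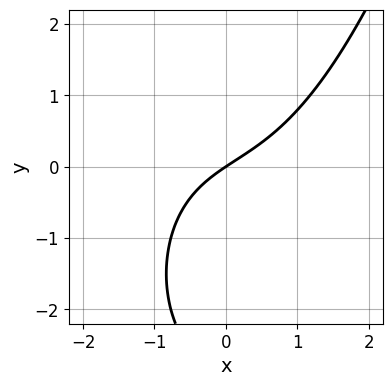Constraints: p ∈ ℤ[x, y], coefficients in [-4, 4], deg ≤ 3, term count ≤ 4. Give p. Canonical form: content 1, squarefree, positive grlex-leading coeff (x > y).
x^3 - y^2 + 2*x - 3*y

(a) Degree: no degree-2 curve has this shape, so deg p = 3.
(b) From the axis intercepts and sections: it crosses the y-axis at the gridline y = 0; it crosses the x-axis at the gridline x = 0.
(c) Together with the visible shape, these determine p as stated.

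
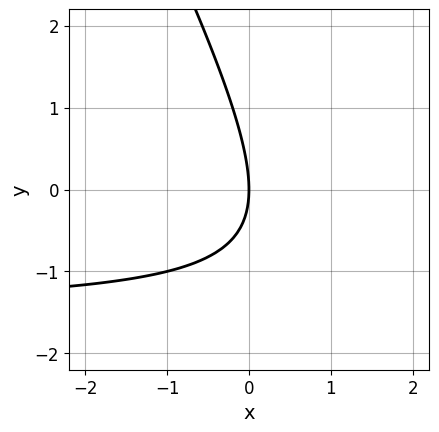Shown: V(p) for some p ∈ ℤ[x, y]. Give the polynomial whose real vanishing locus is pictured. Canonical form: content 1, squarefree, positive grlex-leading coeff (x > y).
2*x*y + y^2 + 3*x

The degree is 2 — a generic line meets the curve in up to 2 points.
From the visible intercepts: it meets the y-axis at y = 0 (among the integer gridlines); it crosses the x-axis at the gridline x = 0.
Together with the visible shape, these determine p as stated.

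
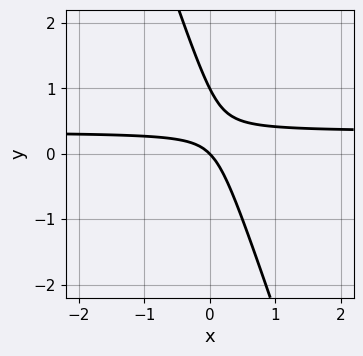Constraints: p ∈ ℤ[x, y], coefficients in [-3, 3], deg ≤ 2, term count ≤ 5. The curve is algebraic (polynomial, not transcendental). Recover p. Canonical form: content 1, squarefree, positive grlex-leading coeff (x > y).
1. The degree is 2 — no degree-1 curve has this shape.
2. Reading off the gridlines: it crosses the x-axis at the gridline x = 0; among the integer gridlines, it crosses the y-axis at y ∈ {0, 1}.
3. The integer polynomial consistent with all of this is the stated p.

3*x*y + y^2 - x - y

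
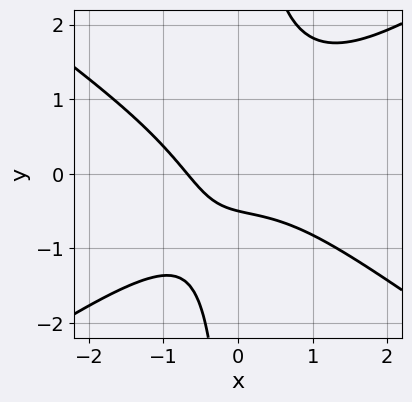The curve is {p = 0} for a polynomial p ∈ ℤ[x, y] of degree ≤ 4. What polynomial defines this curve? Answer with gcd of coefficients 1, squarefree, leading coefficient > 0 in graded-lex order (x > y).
x^3 - 2*x*y^2 + x + 2*y + 1

1. The degree is 3 — a generic line meets the curve in up to 3 points.
2. Matching integer coefficients to the picture gives p.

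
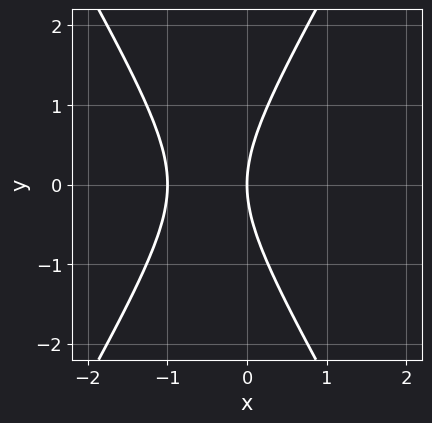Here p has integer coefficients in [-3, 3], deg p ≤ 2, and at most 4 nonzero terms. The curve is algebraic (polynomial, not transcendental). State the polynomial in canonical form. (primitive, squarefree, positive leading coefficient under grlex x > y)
3*x^2 - y^2 + 3*x

1. Degree: the shape is more complex than any degree-1 curve, so deg p = 2.
2. Symmetries: the y ↦ −y reflection is a symmetry, so y appears only in even powers.
3. Observable constraints: one y-axis crossing is at y = 0; among the integer gridlines, it crosses the x-axis at x ∈ {-1, 0}.
4. Fitting integer coefficients to these (and the overall shape) gives p.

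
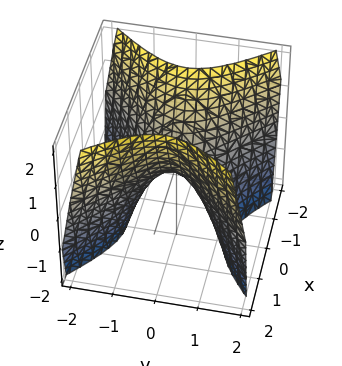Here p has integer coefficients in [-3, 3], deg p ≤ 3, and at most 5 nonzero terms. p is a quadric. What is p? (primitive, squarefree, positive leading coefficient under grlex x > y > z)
1. Degree: a saddle surface; a quadric, so deg p = 2.
2. Symmetries: it's symmetric under x → −x, forcing even powers of x; mirror symmetry y ↦ −y ⇒ only even powers of y.
3. Reading off the gridlines: it crosses the z-axis at the gridline z = 0; one y-axis crossing is at y = 0; one x-axis crossing is at x = 0.
4. Matching integer coefficients to the picture gives p.

3*x^2 - 3*y^2 - 2*z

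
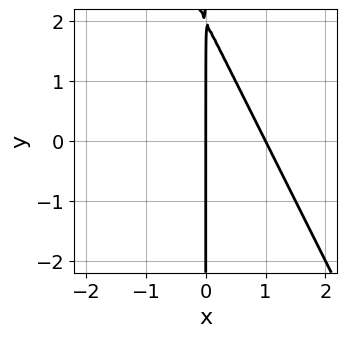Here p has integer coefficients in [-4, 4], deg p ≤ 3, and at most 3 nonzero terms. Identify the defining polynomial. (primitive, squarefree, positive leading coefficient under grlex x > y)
1. deg p = 2.
2. From the visible intercepts: the x-axis gridline crossings are at x ∈ {0, 1}; every point of the y-axis in the box is on the curve.
3. Solving for integer coefficients yields p as stated.

2*x^2 + x*y - 2*x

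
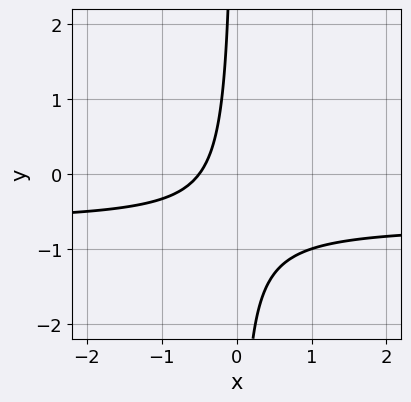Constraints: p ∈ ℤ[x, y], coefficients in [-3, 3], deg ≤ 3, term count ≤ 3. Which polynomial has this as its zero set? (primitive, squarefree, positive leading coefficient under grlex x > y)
The degree is 2 — the shape is more complex than any degree-1 curve.
Observable constraints: it misses every integer gridline on the y-axis.
Matching integer coefficients to the picture gives p.

3*x*y + 2*x + 1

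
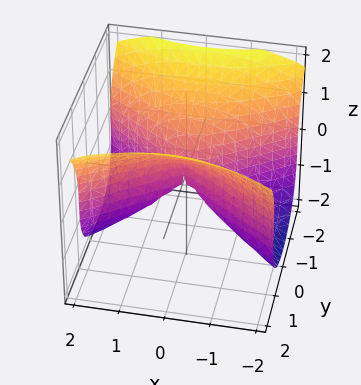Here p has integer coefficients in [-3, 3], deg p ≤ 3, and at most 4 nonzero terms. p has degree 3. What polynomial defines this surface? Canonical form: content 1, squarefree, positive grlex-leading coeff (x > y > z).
First, degree: the shape is more complex than any degree-2 surface, so deg p = 3.
Then, from the visible intercepts: it crosses the y-axis at the gridline y = 0; it meets the x-axis at x = 0 (among the integer gridlines); one z-axis crossing is at z = 0.
Finally, together with the visible shape, these determine p as stated.

z^3 + x^2 - 2*y^2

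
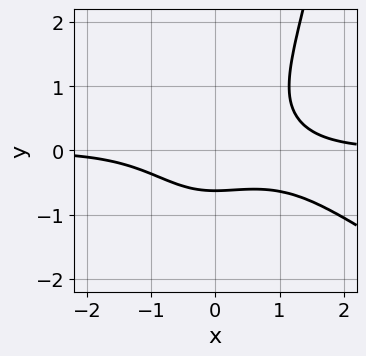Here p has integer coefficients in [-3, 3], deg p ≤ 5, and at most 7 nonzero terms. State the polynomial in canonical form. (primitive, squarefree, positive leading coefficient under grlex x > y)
2*x^3*y + 3*x^2*y^2 - 3*y^3 - 2*y - 2

First, the degree is 4 — no degree-3 curve has this shape.
Next, checking where it meets the axes: it misses every integer gridline on the x-axis.
Finally, the integer polynomial consistent with all of this is the stated p.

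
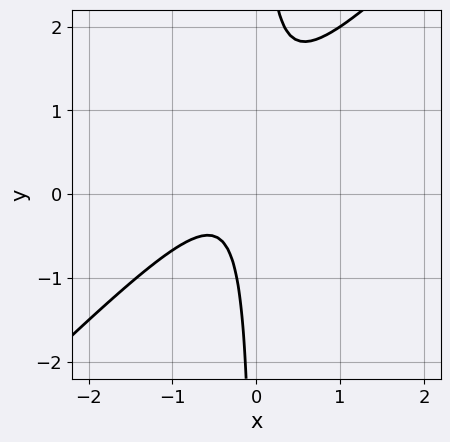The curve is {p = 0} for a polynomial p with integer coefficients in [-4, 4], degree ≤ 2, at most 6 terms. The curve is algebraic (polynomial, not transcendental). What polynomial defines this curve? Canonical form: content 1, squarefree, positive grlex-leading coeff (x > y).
3*x^2 - 3*x*y + 2*x + 1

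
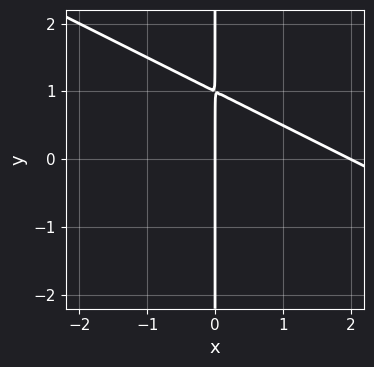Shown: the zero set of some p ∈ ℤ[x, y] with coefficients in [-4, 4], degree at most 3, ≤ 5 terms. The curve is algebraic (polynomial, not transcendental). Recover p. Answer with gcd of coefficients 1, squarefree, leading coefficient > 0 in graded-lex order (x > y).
(a) The degree is 2 — the shape is more complex than any degree-1 curve.
(b) Against the integer gridlines: every point of the y-axis in the box is on the curve; among the integer gridlines, it crosses the x-axis at x ∈ {0, 2}.
(c) Together with the visible shape, these determine p as stated.

x^2 + 2*x*y - 2*x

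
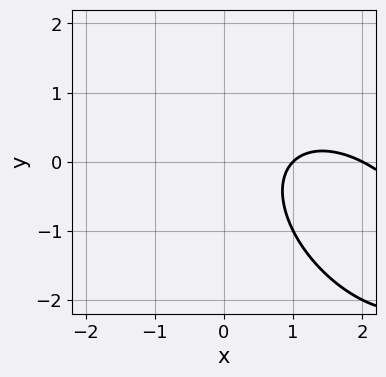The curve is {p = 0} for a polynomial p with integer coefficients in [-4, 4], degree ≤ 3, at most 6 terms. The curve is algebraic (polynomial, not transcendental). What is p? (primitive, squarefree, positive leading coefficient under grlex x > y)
1. Degree: the shape is more complex than any degree-1 curve, so deg p = 2.
2. Observable constraints: among the integer gridlines, it crosses the x-axis at x ∈ {1, 2}; it misses every integer gridline on the y-axis.
3. Putting this together gives p.

x^2 + x*y + y^2 - 3*x + 2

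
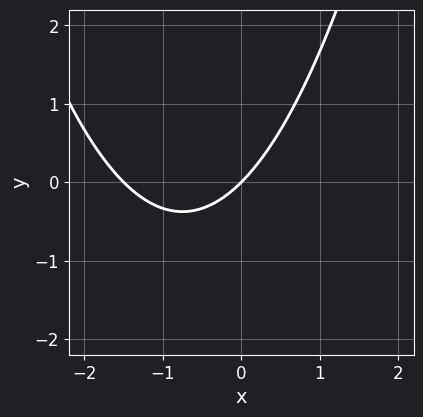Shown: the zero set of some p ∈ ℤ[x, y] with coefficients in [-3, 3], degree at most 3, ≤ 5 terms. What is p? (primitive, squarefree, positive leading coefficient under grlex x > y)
1. Degree: a generic line meets the curve in up to 2 points, so deg p = 2.
2. From the visible intercepts: it crosses the x-axis at the gridline x = 0; it meets the y-axis at y = 0 (among the integer gridlines).
3. Fitting integer coefficients to these (and the overall shape) gives p.

2*x^2 + 3*x - 3*y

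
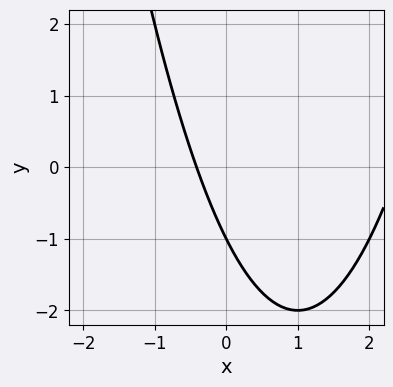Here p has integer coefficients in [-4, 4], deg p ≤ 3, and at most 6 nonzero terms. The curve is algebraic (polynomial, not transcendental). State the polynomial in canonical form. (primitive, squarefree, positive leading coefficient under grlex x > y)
x^2 - 2*x - y - 1

First, deg p = 2. No degree-1 curve has this shape.
Next, observable constraints: one y-axis crossing is at y = -1.
Finally, these observations pin down the coefficients.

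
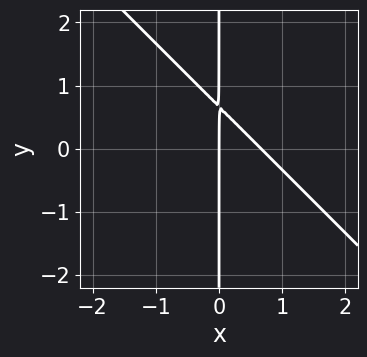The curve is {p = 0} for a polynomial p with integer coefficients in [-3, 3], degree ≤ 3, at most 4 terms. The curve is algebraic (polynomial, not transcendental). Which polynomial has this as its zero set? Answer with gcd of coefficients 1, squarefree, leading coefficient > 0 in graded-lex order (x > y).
3*x^2 + 3*x*y - 2*x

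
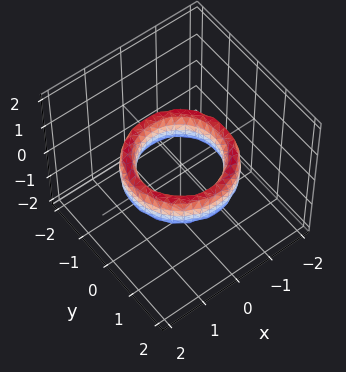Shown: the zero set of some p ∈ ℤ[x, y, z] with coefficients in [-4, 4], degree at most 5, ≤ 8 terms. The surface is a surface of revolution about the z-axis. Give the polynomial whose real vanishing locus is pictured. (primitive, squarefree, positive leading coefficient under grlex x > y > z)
x^4 + 2*x^2*y^2 + y^4 - 3*x^2 - 3*y^2 + z^2 + 2

First, deg p = 4. No degree-3 surface has this shape.
Then, symmetries: rotational symmetry about the z-axis ⇒ p depends on x, y only through x² + y².
Next, observable constraints: no z-intercept at any integer in the box; among the integer gridlines, it crosses the x-axis at x ∈ {-1, 1}; among the integer gridlines, it crosses the y-axis at y ∈ {-1, 1}.
Finally, assembling these constraints gives the stated polynomial.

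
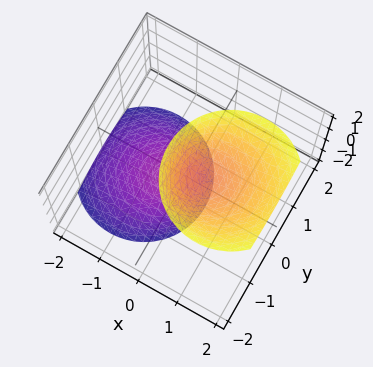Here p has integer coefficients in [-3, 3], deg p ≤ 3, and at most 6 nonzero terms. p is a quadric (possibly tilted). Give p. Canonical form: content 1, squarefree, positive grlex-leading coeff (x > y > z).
First, the picture has 2 separate pieces.
Next, the degree is 2 — no degree-1 surface has this shape.
Then, reading off the gridlines: it misses every integer gridline on the y-axis; the surface avoids every integer x-axis point in the box; the z-axis gridline crossings are at z ∈ {-1, 1}.
Finally, these observations pin down the coefficients.

3*x^2 - 3*x*z + 3*y^2 - z^2 + 1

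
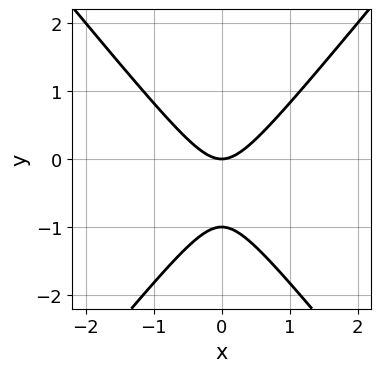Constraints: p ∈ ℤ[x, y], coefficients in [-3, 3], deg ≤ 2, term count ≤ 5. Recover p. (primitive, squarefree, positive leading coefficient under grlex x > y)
3*x^2 - 2*y^2 - 2*y

1. Degree: the shape is more complex than any degree-1 curve, so deg p = 2.
2. Symmetries: mirror symmetry x ↦ −x ⇒ only even powers of x.
3. From the axis intercepts and sections: the y-axis gridline crossings are at y ∈ {-1, 0}; one x-axis crossing is at x = 0.
4. These observations pin down the coefficients.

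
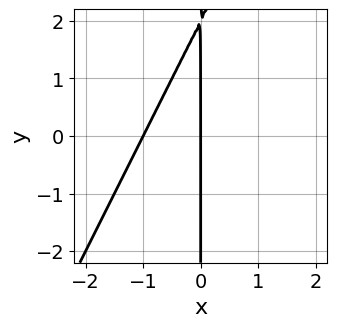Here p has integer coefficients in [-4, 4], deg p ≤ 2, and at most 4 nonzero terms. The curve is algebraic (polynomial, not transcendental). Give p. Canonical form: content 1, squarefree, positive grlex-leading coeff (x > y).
First, the degree is 2 — no degree-1 curve has this shape.
Next, reading off the gridlines: every point of the y-axis in the box is on the curve; the x-axis gridline crossings are at x ∈ {-1, 0}.
Finally, solving for integer coefficients yields p as stated.

2*x^2 - x*y + 2*x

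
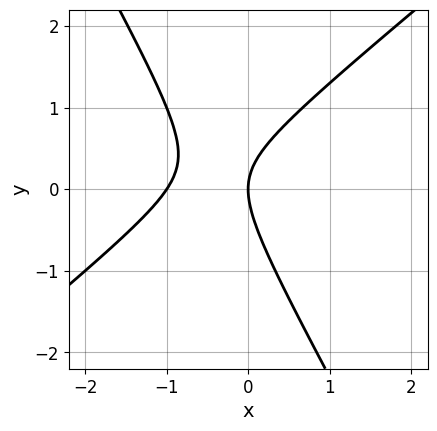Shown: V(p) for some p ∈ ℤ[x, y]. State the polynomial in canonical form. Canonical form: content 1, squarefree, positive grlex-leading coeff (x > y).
3*x^2 - 2*x*y - 2*y^2 + 3*x

The degree is 2 — the shape is more complex than any degree-1 curve.
Reading off the gridlines: among the integer gridlines, it crosses the x-axis at x ∈ {-1, 0}; it crosses the y-axis at the gridline y = 0.
Assembling these constraints gives the stated polynomial.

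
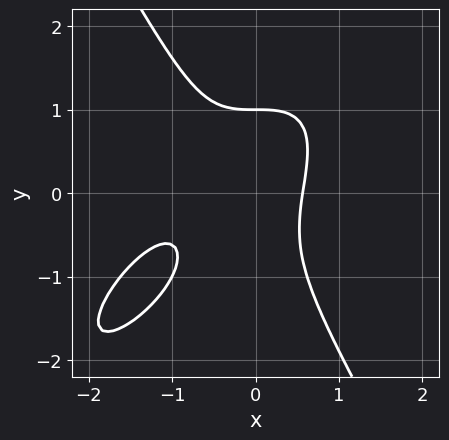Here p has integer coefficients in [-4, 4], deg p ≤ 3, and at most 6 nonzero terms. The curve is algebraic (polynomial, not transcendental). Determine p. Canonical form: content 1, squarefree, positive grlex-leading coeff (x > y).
2*x^3 - 2*x^2*y + y^3 + 2*x^2 - 1

The degree is 3 — the shape is more complex than any degree-2 curve.
Observable constraints: it crosses the y-axis at the gridline y = 1.
Solving for integer coefficients yields p as stated.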